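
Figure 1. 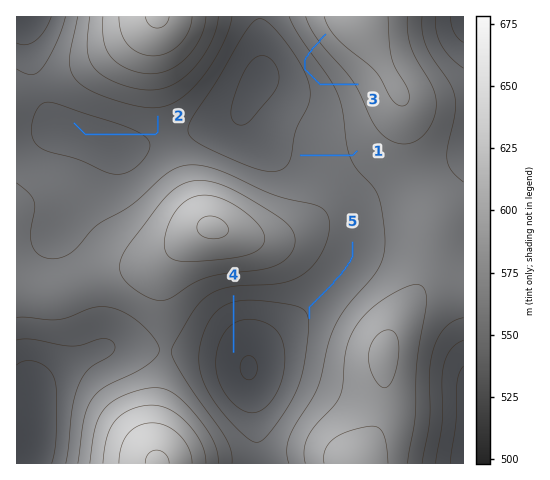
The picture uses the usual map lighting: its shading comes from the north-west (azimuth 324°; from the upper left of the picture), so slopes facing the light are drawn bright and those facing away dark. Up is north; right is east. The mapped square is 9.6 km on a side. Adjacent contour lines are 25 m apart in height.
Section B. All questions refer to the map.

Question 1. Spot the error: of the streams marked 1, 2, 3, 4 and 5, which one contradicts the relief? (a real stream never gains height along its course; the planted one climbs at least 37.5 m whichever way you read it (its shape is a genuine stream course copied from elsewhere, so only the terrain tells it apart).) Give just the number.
3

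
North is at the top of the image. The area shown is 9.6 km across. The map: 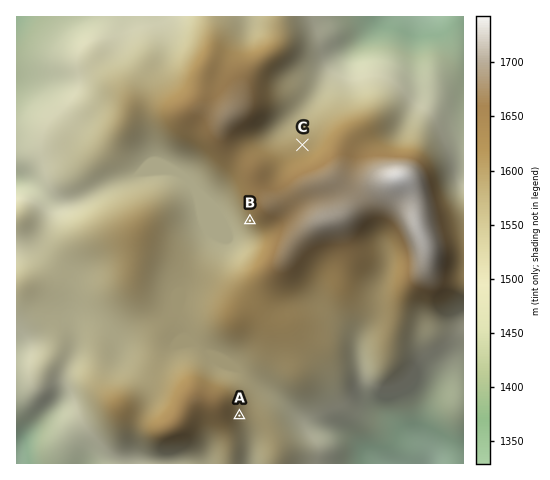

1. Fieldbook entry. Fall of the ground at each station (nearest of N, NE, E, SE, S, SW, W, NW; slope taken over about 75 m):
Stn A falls E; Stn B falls SW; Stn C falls N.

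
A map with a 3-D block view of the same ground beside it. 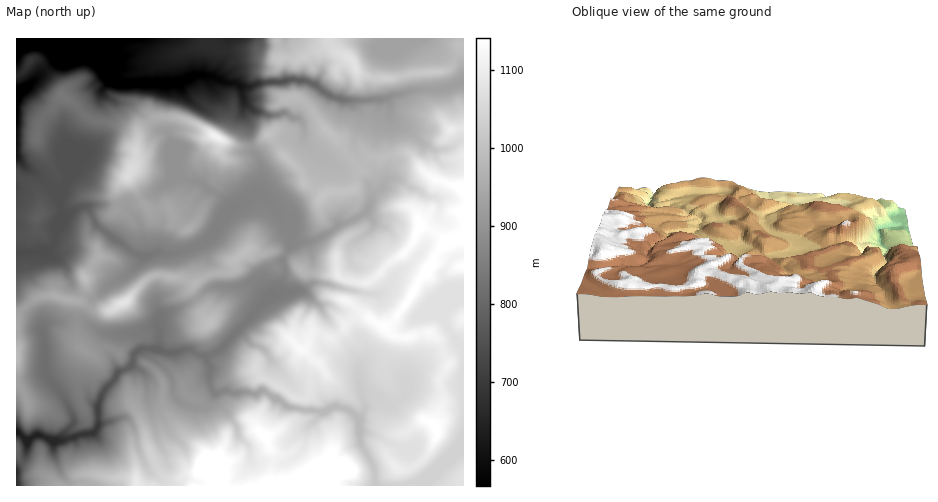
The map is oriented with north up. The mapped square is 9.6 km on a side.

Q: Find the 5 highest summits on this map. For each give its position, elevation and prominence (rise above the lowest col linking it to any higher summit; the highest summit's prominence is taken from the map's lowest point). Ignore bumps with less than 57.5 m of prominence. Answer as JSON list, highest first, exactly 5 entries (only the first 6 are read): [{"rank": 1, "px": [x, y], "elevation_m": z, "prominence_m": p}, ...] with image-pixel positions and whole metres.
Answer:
[{"rank": 1, "px": [451, 242], "elevation_m": 1161, "prominence_m": 145}, {"rank": 2, "px": [216, 137], "elevation_m": 1115, "prominence_m": 205}, {"rank": 3, "px": [124, 302], "elevation_m": 1084, "prominence_m": 202}, {"rank": 4, "px": [355, 65], "elevation_m": 1077, "prominence_m": 152}, {"rank": 5, "px": [129, 174], "elevation_m": 1063, "prominence_m": 112}]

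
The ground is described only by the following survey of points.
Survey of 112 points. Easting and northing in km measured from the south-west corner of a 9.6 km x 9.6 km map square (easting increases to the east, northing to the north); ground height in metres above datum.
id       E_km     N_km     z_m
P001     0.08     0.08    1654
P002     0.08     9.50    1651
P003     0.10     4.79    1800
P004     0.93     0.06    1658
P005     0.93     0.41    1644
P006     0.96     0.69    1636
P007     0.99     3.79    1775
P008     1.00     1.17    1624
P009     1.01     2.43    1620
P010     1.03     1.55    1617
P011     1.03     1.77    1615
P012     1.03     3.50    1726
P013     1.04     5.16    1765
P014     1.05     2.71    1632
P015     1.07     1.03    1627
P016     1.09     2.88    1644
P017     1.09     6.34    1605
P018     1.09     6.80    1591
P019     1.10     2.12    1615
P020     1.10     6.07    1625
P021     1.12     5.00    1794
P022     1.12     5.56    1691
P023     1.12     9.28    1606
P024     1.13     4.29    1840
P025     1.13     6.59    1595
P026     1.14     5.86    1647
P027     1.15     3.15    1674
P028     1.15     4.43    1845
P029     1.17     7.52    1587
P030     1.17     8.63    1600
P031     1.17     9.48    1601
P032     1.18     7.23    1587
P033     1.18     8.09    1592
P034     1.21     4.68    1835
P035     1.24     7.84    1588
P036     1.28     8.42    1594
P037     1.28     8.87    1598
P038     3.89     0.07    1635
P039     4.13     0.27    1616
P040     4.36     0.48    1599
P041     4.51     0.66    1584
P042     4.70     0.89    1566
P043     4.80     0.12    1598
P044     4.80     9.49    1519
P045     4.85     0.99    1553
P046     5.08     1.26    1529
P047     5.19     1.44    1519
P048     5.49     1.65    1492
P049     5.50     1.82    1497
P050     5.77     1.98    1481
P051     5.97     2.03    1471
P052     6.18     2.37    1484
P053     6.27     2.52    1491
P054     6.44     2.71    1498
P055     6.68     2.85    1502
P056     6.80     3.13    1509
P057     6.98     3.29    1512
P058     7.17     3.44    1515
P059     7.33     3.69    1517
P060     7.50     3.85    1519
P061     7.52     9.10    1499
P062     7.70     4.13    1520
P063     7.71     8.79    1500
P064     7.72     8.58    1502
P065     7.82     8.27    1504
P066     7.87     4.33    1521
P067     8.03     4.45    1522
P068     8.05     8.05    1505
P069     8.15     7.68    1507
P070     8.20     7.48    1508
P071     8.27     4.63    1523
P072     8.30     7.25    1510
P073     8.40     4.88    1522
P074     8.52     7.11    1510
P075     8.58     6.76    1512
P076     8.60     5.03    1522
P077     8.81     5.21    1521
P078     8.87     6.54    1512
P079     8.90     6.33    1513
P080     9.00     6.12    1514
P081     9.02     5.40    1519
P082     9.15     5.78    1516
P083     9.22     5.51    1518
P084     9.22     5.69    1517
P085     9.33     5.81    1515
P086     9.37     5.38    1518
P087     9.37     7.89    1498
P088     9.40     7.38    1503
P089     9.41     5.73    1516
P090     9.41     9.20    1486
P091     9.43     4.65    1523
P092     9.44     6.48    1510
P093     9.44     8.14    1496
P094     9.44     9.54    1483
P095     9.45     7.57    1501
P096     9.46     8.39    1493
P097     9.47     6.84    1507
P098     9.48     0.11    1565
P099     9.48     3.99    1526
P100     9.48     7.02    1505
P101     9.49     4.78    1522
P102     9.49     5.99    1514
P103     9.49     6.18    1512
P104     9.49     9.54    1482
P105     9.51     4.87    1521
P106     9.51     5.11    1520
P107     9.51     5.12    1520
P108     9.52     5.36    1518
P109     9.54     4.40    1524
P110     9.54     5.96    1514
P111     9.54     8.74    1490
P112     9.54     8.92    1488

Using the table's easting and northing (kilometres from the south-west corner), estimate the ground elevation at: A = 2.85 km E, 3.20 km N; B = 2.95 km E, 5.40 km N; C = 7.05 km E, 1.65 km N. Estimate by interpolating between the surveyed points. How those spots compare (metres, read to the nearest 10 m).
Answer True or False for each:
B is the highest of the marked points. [False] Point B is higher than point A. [False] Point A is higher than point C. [True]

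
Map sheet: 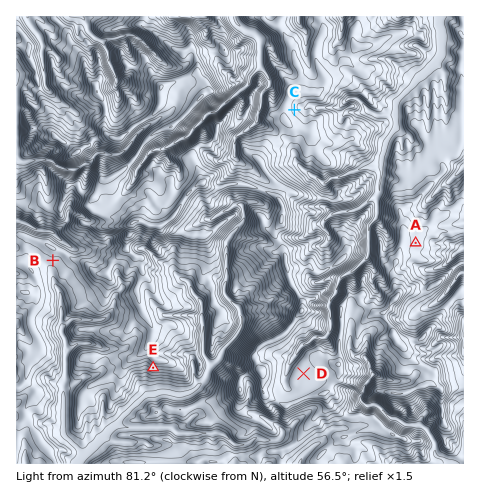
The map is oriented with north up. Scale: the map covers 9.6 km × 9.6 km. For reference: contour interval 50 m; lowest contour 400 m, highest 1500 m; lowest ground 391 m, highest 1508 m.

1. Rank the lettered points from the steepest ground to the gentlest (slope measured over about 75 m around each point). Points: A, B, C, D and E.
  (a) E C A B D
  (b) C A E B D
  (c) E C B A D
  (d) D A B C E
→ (c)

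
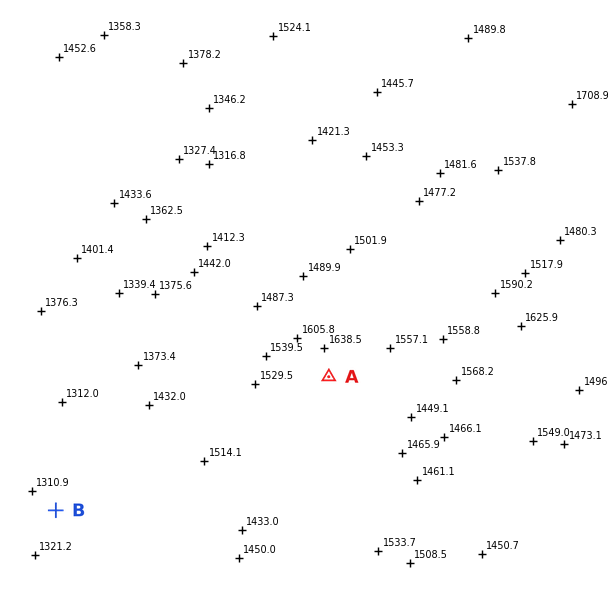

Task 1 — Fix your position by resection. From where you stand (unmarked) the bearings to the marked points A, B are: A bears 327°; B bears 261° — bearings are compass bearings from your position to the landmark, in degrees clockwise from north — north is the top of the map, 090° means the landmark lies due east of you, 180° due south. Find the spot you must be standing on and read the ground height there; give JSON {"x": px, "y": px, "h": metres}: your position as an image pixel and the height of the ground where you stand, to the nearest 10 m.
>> {"x": 382, "y": 459, "h": 1480}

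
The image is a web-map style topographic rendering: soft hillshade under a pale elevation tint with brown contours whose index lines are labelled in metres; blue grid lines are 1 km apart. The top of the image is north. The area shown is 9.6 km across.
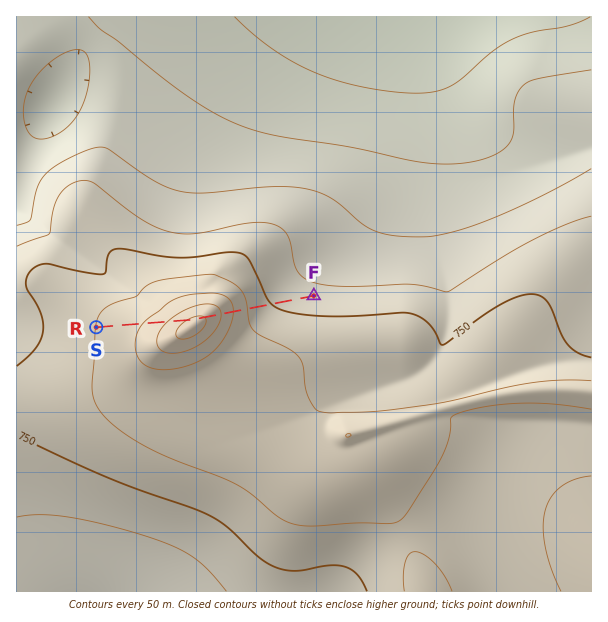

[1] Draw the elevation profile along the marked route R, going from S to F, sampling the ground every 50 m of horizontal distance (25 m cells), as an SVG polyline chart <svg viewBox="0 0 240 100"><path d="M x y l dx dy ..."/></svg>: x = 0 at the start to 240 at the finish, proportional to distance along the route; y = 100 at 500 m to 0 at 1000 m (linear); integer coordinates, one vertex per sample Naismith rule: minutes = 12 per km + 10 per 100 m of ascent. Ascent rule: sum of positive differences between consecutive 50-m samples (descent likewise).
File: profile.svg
<svg viewBox="0 0 240 100"><path d="M0 40l3-1 4 0 3-1 3-1 3 0 4-1 3 0 3-1 3-1 4 0 3-1 3 0 4-1 3-1 3-1 3 0 4-1 3-1 3-1 3-1 4-2 3-1 3-2 3-1 4-2 3-2 3-1 4-2 3-1 3-2 3-1 4 0 3-1 3 0 3 1 4 1 3 1 3 1 4 2 3 2 3 2 3 2 4 3 3 2 3 2 3 3 4 2 3 2 3 2 4 2 3 2 3 2 3 1 4 2 3 1 3 1 3 1 4 1 3 1 3 1 4 0 3 1 3 1 3 0 4 1 3 0 3 0 3 1 4 0 3 1 3 0 3 0 4 1 1 0"/></svg>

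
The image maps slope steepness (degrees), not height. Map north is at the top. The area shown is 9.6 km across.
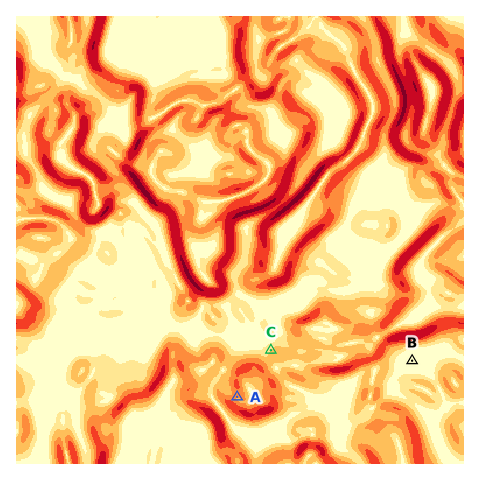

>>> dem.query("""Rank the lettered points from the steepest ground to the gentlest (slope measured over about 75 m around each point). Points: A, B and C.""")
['A', 'C', 'B']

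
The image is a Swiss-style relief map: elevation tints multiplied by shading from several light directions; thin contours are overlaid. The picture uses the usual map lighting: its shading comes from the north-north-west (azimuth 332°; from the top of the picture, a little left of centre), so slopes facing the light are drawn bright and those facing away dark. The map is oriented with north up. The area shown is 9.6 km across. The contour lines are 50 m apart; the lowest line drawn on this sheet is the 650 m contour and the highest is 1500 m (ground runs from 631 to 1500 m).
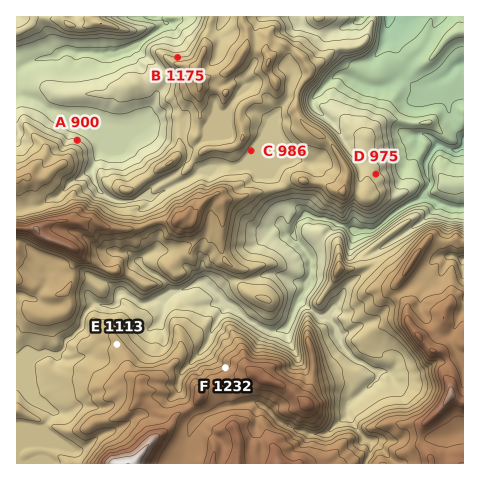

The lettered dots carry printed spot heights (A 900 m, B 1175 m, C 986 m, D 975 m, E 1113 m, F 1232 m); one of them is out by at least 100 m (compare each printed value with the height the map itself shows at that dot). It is B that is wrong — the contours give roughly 1000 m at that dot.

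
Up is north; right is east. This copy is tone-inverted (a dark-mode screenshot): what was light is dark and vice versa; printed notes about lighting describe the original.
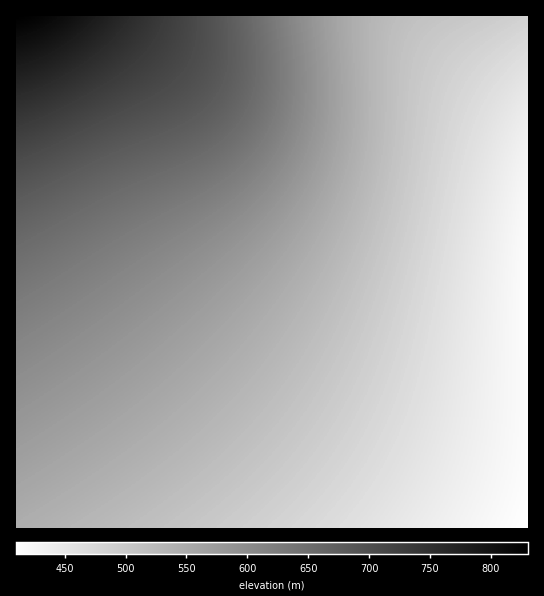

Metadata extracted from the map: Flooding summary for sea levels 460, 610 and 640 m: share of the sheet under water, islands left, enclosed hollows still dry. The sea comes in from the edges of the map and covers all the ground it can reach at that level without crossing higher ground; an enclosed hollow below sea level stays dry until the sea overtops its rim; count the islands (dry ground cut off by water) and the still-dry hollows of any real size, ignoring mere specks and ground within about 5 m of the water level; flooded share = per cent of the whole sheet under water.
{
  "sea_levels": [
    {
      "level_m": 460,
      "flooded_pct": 15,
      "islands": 0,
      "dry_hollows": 0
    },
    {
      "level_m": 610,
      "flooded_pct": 75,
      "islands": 0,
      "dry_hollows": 0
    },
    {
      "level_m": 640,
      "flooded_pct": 82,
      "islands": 0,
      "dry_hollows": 0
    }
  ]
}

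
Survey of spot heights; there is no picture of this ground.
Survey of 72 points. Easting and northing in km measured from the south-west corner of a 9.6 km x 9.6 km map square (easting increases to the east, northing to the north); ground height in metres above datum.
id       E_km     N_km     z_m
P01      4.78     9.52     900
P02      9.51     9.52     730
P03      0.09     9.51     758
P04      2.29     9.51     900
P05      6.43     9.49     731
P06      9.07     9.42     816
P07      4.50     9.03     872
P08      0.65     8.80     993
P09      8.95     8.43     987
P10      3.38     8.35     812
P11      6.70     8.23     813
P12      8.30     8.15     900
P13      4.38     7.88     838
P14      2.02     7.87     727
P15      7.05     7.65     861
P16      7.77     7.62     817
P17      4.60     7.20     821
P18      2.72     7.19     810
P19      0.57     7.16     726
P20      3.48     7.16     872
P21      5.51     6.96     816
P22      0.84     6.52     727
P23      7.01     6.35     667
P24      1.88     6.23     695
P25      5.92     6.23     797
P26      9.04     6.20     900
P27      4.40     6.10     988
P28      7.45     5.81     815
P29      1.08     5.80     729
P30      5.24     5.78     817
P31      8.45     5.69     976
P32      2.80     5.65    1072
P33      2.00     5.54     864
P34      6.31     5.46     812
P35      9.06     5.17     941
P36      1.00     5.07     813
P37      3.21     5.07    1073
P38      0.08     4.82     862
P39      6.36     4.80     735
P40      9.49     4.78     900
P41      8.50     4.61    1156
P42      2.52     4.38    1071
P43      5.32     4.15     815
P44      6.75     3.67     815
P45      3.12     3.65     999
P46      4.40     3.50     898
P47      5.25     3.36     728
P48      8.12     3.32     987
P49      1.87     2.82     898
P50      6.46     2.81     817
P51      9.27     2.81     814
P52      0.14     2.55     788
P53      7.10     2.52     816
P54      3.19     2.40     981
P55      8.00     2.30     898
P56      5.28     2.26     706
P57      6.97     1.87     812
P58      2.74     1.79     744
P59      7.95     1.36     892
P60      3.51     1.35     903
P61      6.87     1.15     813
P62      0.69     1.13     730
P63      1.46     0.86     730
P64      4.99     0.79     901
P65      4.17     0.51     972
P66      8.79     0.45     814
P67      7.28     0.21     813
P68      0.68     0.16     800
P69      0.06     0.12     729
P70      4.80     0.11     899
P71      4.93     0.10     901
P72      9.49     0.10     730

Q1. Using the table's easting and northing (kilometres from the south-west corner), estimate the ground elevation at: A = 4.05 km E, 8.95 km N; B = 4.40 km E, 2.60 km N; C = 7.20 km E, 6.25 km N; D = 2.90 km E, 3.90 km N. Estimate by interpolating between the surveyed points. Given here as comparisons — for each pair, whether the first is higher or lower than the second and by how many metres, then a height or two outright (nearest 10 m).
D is higher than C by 340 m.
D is higher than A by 200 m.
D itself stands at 1070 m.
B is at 900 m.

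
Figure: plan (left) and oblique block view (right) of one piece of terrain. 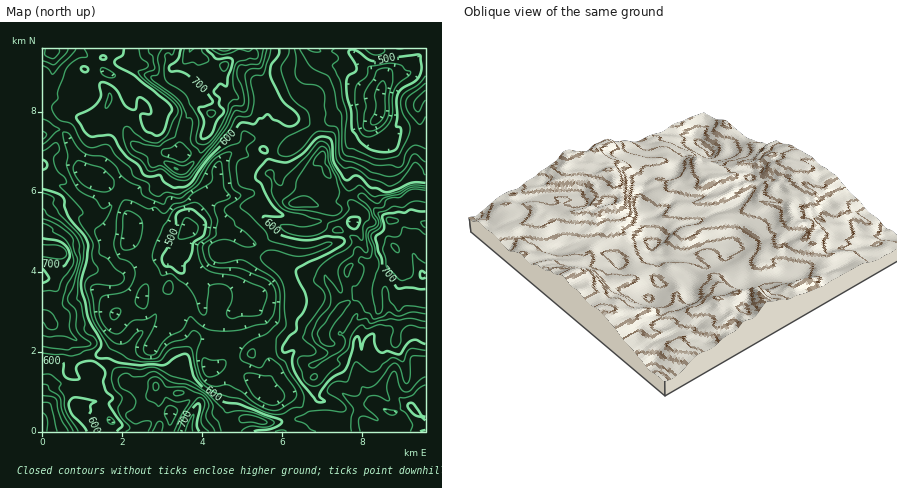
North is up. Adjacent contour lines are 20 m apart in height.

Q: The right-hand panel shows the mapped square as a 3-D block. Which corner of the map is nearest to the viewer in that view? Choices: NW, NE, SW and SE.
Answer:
SW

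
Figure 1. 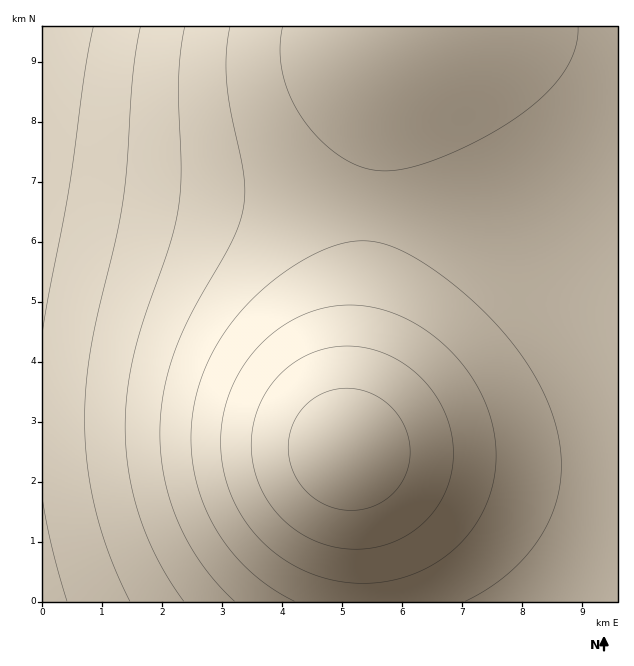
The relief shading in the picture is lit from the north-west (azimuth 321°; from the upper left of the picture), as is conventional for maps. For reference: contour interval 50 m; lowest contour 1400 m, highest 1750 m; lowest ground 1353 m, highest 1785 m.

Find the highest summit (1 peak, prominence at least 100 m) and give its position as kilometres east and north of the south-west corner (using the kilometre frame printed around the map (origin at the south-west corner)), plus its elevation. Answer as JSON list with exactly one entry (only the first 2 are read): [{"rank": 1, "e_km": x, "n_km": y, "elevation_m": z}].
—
[{"rank": 1, "e_km": 5.09, "n_km": 2.54, "elevation_m": 1785}]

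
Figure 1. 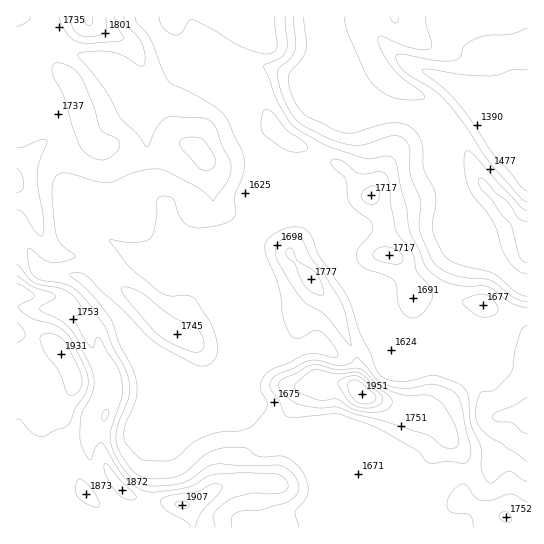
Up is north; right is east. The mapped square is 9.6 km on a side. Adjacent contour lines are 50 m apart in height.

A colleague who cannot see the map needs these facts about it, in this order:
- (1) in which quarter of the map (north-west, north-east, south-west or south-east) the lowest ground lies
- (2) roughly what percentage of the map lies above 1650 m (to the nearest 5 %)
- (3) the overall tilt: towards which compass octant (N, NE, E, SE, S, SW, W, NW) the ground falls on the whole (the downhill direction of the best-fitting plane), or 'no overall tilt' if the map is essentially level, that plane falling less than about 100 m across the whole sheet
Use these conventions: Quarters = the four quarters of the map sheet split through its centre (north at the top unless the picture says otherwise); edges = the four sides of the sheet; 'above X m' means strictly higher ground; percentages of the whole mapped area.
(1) The lowest ground is in the north-east quarter.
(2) Ground above 1650 m makes up about 55 % of the sheet.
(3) Overall the map slopes down towards the north-east.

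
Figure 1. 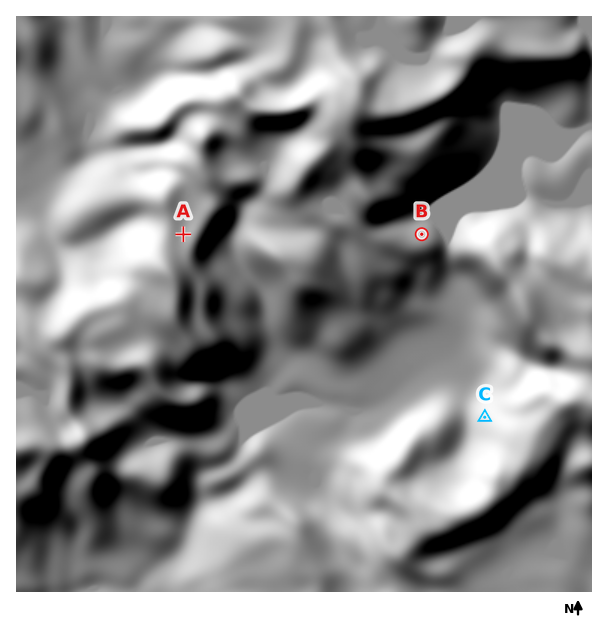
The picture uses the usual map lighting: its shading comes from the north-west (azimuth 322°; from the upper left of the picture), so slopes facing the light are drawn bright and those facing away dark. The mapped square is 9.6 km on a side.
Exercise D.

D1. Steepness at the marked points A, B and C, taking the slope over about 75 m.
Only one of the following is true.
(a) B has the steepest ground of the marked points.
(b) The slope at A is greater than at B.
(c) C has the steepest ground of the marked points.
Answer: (c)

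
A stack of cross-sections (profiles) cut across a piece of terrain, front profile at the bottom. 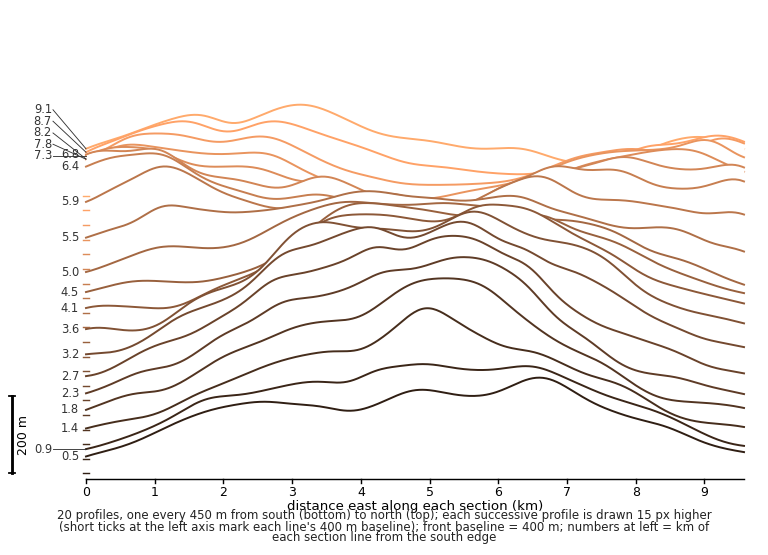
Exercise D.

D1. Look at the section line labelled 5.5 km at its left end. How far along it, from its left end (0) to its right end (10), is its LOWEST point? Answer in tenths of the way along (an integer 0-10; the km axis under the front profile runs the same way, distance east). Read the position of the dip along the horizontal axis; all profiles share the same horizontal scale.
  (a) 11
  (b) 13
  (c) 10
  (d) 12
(c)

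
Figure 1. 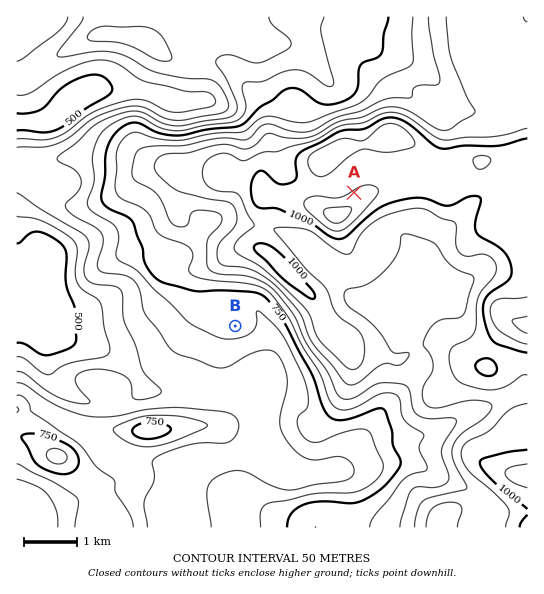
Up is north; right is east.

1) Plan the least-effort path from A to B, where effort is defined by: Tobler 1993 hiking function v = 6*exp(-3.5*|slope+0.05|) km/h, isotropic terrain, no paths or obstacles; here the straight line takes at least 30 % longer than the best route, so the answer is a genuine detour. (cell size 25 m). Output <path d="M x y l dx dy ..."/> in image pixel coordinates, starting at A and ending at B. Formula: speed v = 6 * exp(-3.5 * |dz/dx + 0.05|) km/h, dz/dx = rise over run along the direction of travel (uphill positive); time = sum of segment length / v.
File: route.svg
<path d="M354 193l-11 5-38 0-48 24-3 3-32 16-5 5-10 19 0 9 3 5 4 4 21 43"/>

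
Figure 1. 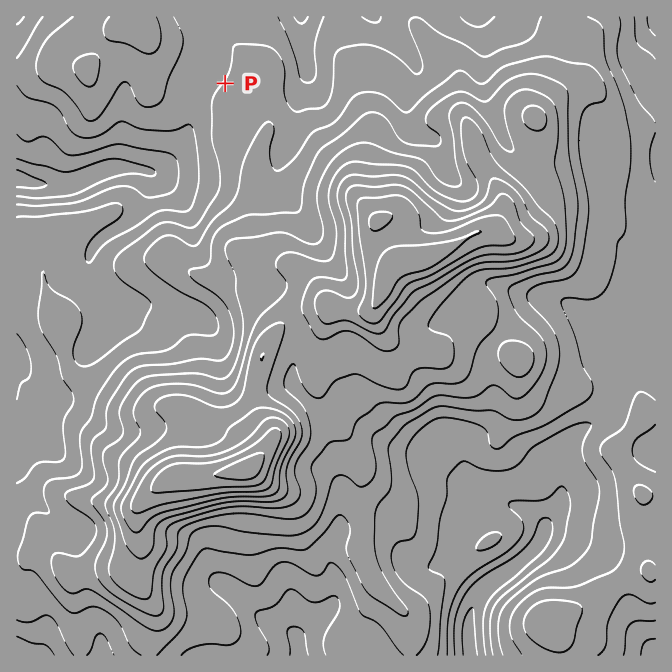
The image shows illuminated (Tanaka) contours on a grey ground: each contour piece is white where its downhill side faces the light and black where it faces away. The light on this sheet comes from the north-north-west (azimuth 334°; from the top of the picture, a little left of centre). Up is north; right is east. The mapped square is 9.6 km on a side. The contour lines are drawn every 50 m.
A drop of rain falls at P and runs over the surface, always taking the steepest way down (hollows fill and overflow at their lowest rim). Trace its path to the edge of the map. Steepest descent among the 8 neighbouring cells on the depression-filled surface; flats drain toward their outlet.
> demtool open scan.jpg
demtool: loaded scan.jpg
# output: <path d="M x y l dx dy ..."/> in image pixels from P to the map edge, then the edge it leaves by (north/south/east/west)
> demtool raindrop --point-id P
<path d="M225 83l-11-11-14 0-5 5-3 6 0 4-2 1 0 37-1 2 0 5-4 6-3 4 0 1-28 29-7 0-2-2-5 0-2-2-30 0-1 2-9 2-11 6-3 0-9 5-5 0-2 2-26 0-2-2-8 0-2-1-3 0-2-2-5 0-3-2"/>
exit: west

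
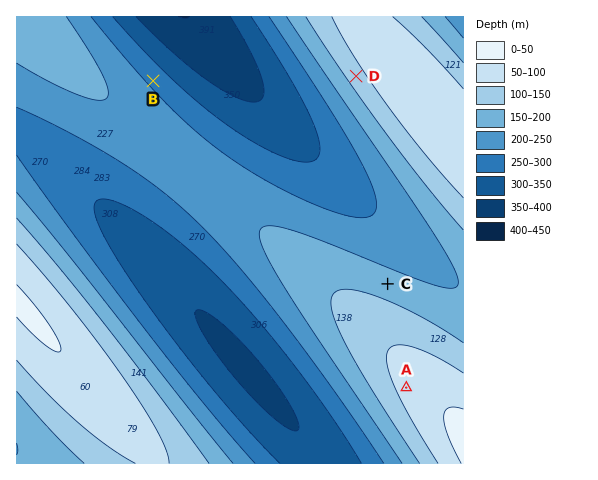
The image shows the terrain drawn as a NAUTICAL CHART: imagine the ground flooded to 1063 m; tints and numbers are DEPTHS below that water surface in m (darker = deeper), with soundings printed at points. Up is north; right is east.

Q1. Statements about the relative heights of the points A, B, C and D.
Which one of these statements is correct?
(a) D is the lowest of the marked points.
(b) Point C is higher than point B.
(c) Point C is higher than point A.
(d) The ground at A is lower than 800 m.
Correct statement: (b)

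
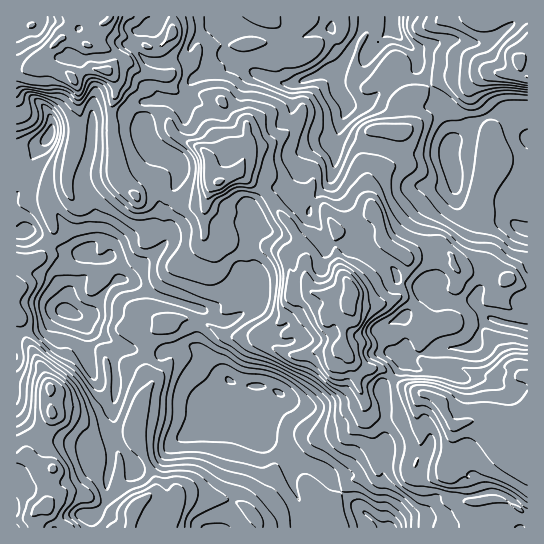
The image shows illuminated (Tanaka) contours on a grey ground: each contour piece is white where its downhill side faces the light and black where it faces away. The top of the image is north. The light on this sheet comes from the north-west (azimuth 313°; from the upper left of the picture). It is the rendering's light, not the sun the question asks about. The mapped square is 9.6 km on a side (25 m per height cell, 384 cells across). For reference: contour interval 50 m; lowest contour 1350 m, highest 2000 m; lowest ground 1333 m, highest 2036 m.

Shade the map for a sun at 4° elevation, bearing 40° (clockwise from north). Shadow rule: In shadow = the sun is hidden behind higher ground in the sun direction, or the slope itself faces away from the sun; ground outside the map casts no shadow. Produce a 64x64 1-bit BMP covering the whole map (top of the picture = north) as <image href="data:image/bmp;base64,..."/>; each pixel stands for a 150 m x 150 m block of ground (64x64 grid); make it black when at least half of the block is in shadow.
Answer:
<image width="64" height="64" href="data:image/bmp;base64,Qk0+AgAAAAAAAD4AAAAoAAAAQAAAAEAAAAABAAEAAAAAAAACAAATCwAAEwsAAAIAAAAAAAAA////AAAAAAD8DAf8//////nuE/n/////8eYB+//////AgAH//////+AAAf//////8BAD///////4AQf////7/8ATP//////8gB9///////AAH3//////8OAOf//////g+A5//////8D8DD//////wPwMP/////wA8A4////3+ADwDj////f4APAOP///5/AE8Cwf///vgA/gbB////4B/+DsH///zD+M5+g////A8ADP/////4HAAN//////A+9wn/////8Az2C//n///8gGAP//h///7gAff//n///PwH9//////8HAeH//////gB54f/////nAPn9/////8YE+fP/////zg78w/////9MHngD///+/0B+MAP///7+DPgAA////D4N8AAD///8P5zwAAP///9/HOAAD/////8YYAAP/////hjgAg/////8EMGGA//7//gAA84D/+H/8AAD/wP/4fxgBgP/A//D/AAHAf8D/8P8AAcB/wP/x/wAAwH/A//H+AAD/v+D/8PgAAH+/4P/w8AAAPj/w//DgGAAAH/j/88DAAOAf/P/3gcAA//////v7gAD/v///8/AAAP/////58ADwx////vHAA/zD//7xggAH/kP/zgfh4AX/Qf+MD/HgH8BH/4wHAzAAAAP/4DAAMB/wg//wWeIgf4GB//gfwiBeARH/gA=="/>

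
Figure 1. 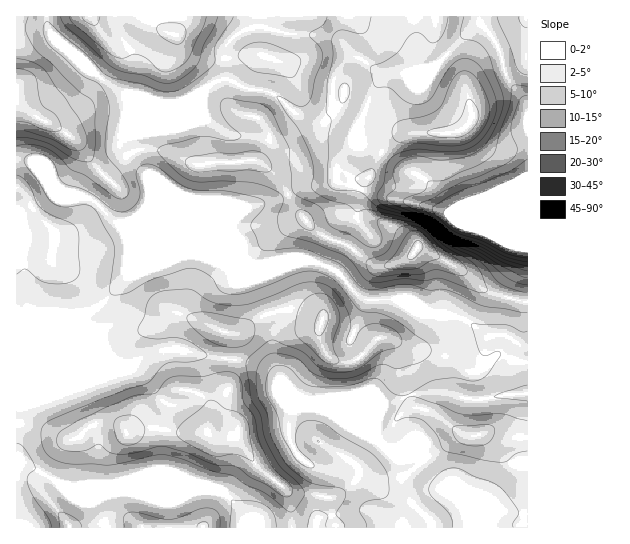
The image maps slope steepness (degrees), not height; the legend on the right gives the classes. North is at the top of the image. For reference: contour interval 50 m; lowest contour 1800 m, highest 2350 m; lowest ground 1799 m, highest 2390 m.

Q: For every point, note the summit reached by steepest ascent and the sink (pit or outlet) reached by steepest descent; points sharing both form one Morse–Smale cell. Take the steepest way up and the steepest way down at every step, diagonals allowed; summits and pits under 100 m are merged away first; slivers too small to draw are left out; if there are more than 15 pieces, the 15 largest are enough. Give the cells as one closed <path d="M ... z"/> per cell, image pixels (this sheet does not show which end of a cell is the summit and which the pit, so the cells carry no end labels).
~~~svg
<path d="M29 160l-13 1 0 26 11 10 9 17 17 16 2 13-3 12-3 4-27 4-6 3 1 202 4-4 6 1 36 22 18 6 109 0 9-4 22 2 16 15 7 9 1 7-2 6 72 0 1-6 6-5 32-6 16 0 32 17 7-17 14-14 15-6 17 1 4 3 0-5-14-9-23-25-13 1-18-6-13-12-12-6-6 1-12 24-10 11-9 2-12-3-11-5-14-17-4-13 3-22 12-4 18 1 44 17 10 7 8-27 27-10 33-3 22 7 16 1 42-7-7-16 0-15 4-9 7-6-9-3-11-8-20 0-25-17-8-3-20-1-33-15-35 0-11-7-20-22-21-10-13 0-14 4-61-1-20-8-17-3-72-30-27-24-16-2-9-4-10-8-4-11-8-7z"/><path d="M527 16l-266 0 0 12-15 1-9 6-10 10 0 30 4 6 14 7 21 3 9 4 20 18 11 6 9 2 11-2 6-6 1-8 5 7 21 12 1 5-7 16-16 20-1 14 3 4 47 14 35 7 28 9 20-8 58 0z"/><path d="M230 80l-11 0-8 4-30 29-56 23-2 11 2 6 5 2 9-6 19 0 40 16 48-5 12 1 17 13 10 15 12 22 18 20 16 9 19 7 21 17 7 3 12-2 20-8 7-9 4 0 40 21 17 16 13 8 28 8 9 0-1-96-58 0-20 8-28-9-35-7-47-14-3-4 1-14 16-20 7-16-1-5-21-12-5-7-1 8-6 6-5 2-15-2-11-6-20-18-9-4-17-2z"/><path d="M527 347l-7 6-4 9 0 15 6 16-19 2-22 5-16-1-22-7-33 3-27 10-8 27-10-7-32-13-19-5-11 0-12 4-3 22 4 13 14 17 11 5 17 3 11-9 15-28 6-1 12 6 13 12 18 6 13-1 21 24 12 7 5 7 28 28-33-30-17-1-15 6-14 14-4 7-2 10 124 0z"/><path d="M158 149l-19 0-11 6 18 20 13 5 19 15 15 6 50 50 6 12 6 2 32 0 14-4 13 0 21 10 20 22 11 7 35 0 33 15 20 1 8 3 25 17 16-1 18 10 7 1-1-45-8 0-33-10-25-22-40-21-4 0-7 9-20 8-12 2-7-3-21-17-19-7-16-9-18-20-12-22-10-15-17-13-12-1-48 5z"/><path d="M259 16l-212 0 0 7 5 12 10 10 52 43 21 11 12 0 16 5 15 0 21-8 16-15 14-2-2-4-2-28 16-15 9-4 11 0z"/><path d="M17 103l-1 56 13 1 14 7 8 7 4 11 6 6 13 6 16 2 27 24 72 30 17 3 20 8 25-1-6-4-2-8-50-50-15-6-19-15-13-5-17-19-20 17-6 2-29-36-17-12-20-10z"/><path d="M46 16l-30 1 0 85 21 15 20 10 17 12 29 36 11-6 14-14-5-8 2-11 56-23 16-15-19 6-15 0-16-5-12 0-8-3-33-23-9-10-23-18-13-14z"/><path d="M23 464l-7 5 1 59 70-1 28-10 14 2 13 9 100 0 3-6 0-4-8-12-16-15-22-2-9 4-109 0-18-6-20-14z"/><path d="M182 315l-8 1-10 13 4 32 8 25 3 3 19 4 10 9 3 8-1 11 6-15 13-20 4-31-1-20z"/><path d="M18 188l-2 1 1 76 5-2 27-4 3-4 3-12-2-13-17-16-9-17z"/><path d="M370 511l-16 0-28 5-10 6 0 5 84 0z"/><path d="M123 517l-8 0-21 8-19 2 66 0-10-7z"/>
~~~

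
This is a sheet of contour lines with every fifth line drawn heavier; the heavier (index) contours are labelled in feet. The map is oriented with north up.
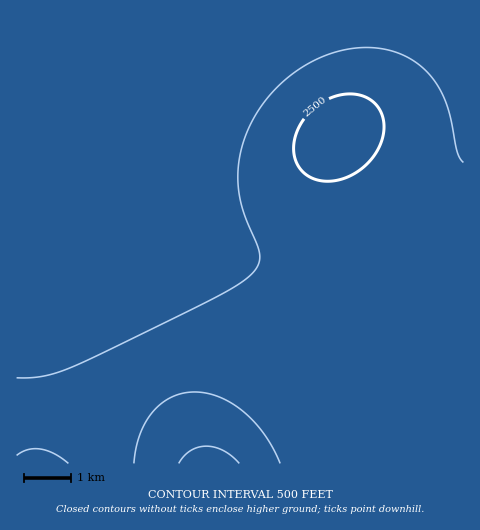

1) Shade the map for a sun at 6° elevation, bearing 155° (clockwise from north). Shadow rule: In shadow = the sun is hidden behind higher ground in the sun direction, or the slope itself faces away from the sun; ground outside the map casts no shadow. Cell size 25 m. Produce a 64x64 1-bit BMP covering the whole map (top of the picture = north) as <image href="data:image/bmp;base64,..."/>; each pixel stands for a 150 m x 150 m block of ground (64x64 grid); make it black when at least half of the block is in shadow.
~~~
<image width="64" height="64" href="data:image/bmp;base64,Qk0+AgAAAAAAAD4AAAAoAAAAQAAAAEAAAAABAAEAAAAAAAACAAATCwAAEwsAAAIAAAAAAAAA////AAAAAAAAAAAAAAAAAAAAAAAAAAAAAAAAAAAAAAAAAAAAAAAAAAAAAAAAAAAAAAAAAAAAAAAAAAAAAAAAAAAAAAAAAAAAAAAAAAAAAAAAAAAAAAAAAAAAAAAAAAAAAAAAAAAAAAAAAAAAAAAAAAAAAAAAAAAAAAAAAAAAAAAAAAAAAAAAAAAAAAAAAAAAAAAAAAAAAAAAAAAAAAAAAAAAAAAAAAAAAAAAAAAAAAAAAAAAAAAAAAAAAAAAAAAAAAAAAAAAAAAAAAAAAAAAAAAAAAAAAAAAAAAAAAAAAAAAAAAAAAAAAAAAAAAAAAAAAAAAAAAAAAAAAAAAAAAAAAAAAAAAAAAAAAAAAAAAAAAAAAAAAAAAAAAAAAAAAAAAAAAAAAAAAAAAAAAAAAAAAAAAAAAAAAAAAAAAAAAAAAAAAAAAAAAAAAAAAAAAAAAAAAAAAAAAAAAAAAAAAAAAAAAAAAAAAAAAAAAAAAAAAAAAAAAAAAAAAAAAAAAHgAAAAAAAAA/gAAAAAAAAH/gAAAAAAAAf/gAAAAAAAB//AAAAAAAAH/+AAAAAAAA//8AAAAAAAD//4AAAAAAAP//gAAAAAAA///AAAAAAAD//4AAAAAAAP//gAAAAAAA//8AAAAAAAD//wAAAAAAAH/+AAAAAAAAf/wAAAAAAAB/+AAAAAAAAH/wAAA=="/>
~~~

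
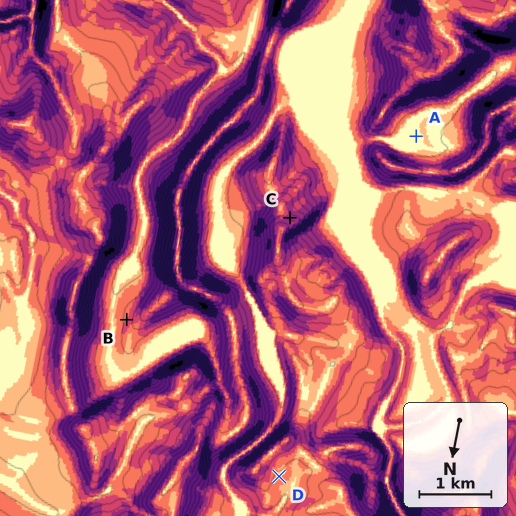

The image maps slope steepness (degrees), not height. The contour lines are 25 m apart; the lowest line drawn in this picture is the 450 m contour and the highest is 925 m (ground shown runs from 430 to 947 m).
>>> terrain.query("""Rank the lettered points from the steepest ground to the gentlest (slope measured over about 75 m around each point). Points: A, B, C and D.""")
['C', 'B', 'D', 'A']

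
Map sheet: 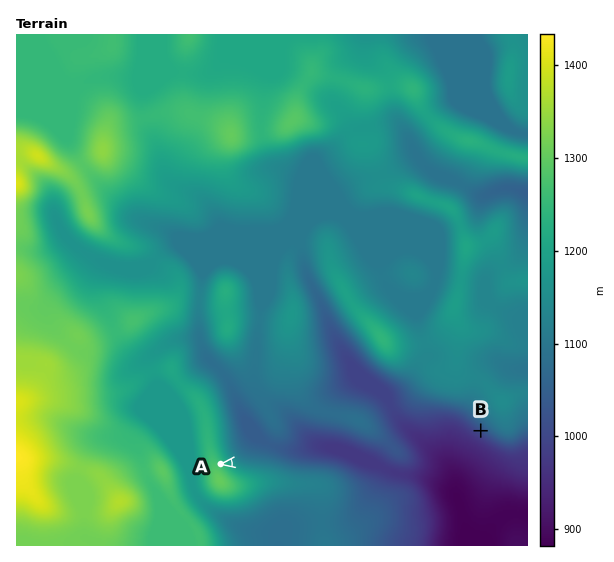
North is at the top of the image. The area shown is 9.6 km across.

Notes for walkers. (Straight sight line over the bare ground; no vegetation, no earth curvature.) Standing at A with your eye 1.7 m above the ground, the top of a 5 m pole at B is in view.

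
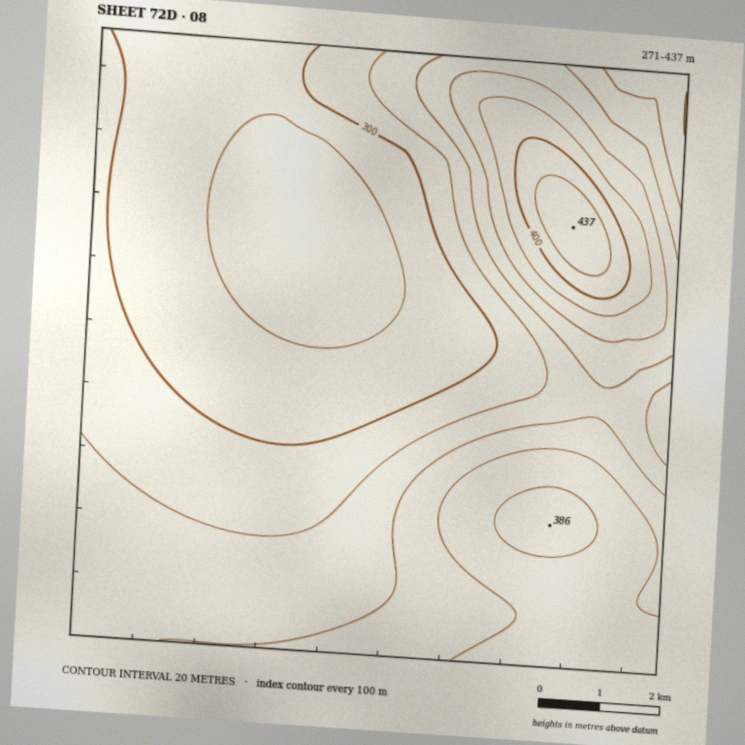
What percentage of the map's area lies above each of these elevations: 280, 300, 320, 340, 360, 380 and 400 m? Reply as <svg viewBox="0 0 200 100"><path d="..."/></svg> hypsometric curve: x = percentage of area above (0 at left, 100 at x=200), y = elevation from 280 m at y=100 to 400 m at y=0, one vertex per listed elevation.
<svg viewBox="0 0 200 100"><path d="M181 100l-44-17-34-16-38-17-24-17-26-16-9-17"/></svg>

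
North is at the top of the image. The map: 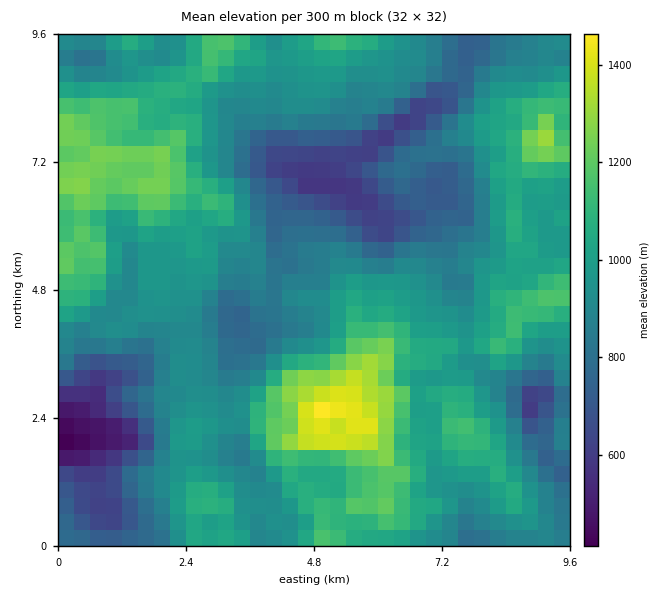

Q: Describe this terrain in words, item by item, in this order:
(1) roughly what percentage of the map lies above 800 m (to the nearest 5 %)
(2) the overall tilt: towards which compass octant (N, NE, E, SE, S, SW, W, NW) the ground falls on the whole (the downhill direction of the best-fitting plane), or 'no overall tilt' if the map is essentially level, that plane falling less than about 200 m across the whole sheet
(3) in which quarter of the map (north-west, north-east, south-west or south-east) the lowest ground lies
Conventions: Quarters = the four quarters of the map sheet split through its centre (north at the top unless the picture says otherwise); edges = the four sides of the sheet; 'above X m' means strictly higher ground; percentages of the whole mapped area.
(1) About 80 % of the map lies above 800 m.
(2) There is no overall tilt: the best-fitting plane is nearly level.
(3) The lowest point lies in the south-west quarter of the map.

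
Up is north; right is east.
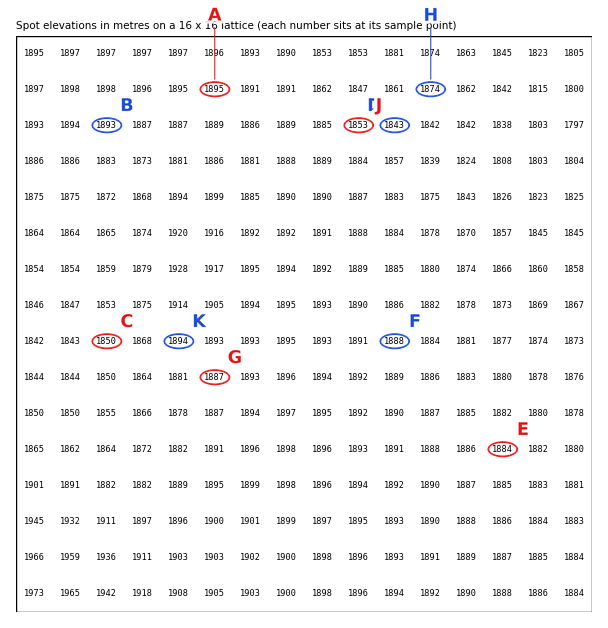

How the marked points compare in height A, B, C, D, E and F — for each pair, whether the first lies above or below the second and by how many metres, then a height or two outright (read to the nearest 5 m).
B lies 50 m above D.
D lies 50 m below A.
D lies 45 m below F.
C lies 45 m below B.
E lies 40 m above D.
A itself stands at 1895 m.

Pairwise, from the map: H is lower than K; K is higher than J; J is lower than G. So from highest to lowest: K G H J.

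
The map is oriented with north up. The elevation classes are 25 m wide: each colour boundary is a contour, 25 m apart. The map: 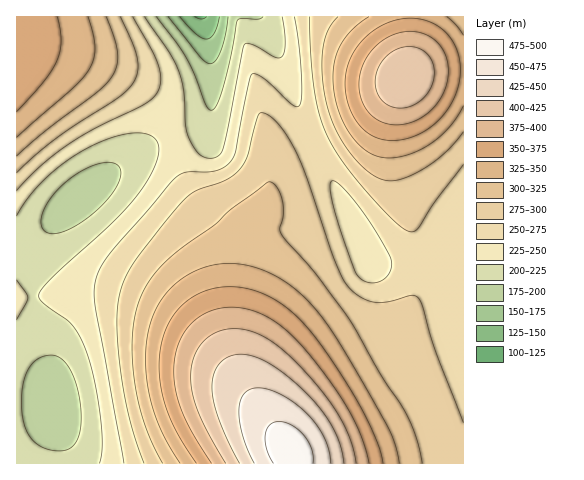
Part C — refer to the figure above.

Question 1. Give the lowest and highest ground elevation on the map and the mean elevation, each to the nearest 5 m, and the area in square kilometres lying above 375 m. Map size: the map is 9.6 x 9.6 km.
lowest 120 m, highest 490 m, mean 295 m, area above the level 13.1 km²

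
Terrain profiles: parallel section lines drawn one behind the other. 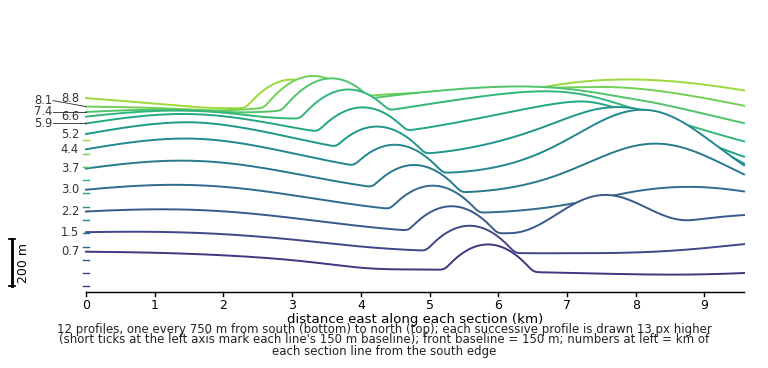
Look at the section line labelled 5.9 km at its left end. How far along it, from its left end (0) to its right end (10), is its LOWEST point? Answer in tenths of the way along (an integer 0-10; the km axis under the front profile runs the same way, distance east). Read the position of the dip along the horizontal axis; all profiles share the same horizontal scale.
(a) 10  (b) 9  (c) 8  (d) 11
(a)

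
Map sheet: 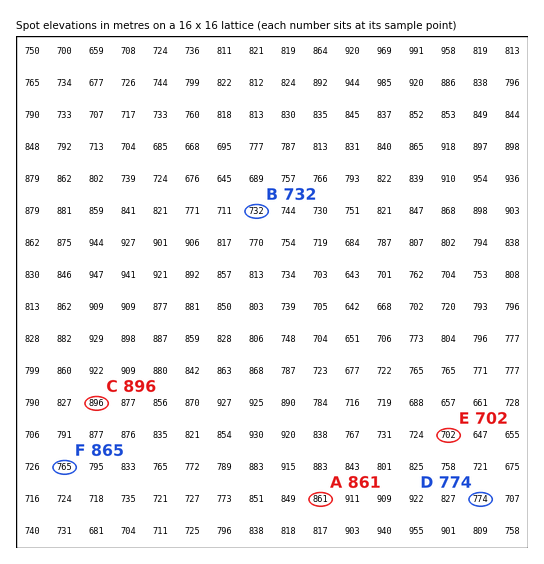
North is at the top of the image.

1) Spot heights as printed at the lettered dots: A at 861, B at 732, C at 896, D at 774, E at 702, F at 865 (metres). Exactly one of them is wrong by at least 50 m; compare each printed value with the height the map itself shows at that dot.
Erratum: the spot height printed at F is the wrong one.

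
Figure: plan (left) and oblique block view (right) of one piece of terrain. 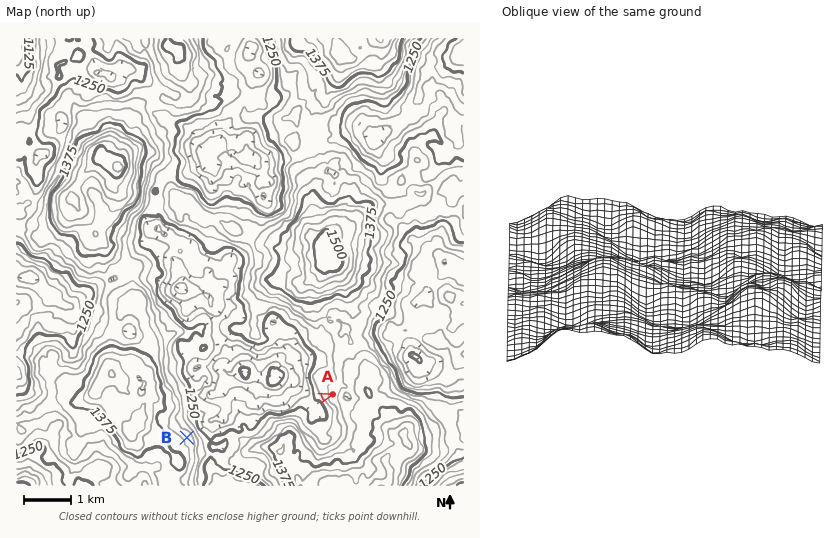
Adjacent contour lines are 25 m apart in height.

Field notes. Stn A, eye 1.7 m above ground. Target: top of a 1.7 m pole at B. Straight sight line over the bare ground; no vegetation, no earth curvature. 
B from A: visible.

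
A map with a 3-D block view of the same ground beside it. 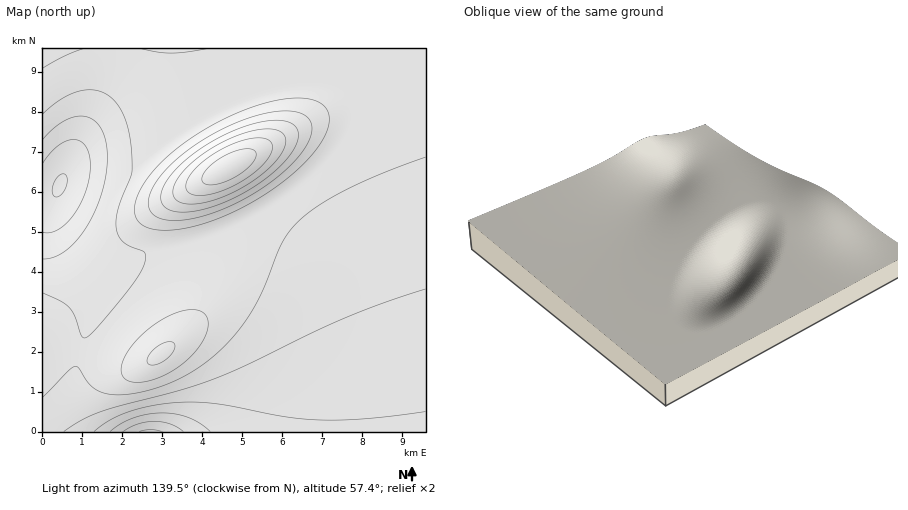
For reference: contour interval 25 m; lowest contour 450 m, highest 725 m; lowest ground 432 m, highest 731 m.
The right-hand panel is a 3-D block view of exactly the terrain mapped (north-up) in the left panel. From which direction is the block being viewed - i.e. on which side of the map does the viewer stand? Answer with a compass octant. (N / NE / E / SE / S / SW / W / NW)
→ NE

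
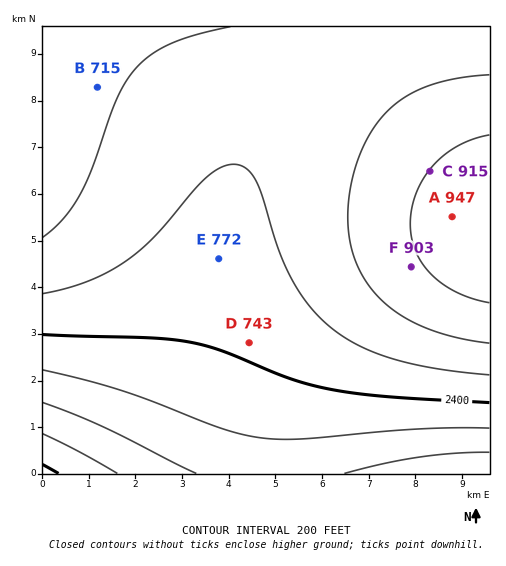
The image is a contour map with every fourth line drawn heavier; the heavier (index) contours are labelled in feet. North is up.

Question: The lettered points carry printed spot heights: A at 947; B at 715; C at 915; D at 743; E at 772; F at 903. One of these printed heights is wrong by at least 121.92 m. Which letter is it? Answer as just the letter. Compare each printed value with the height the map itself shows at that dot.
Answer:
B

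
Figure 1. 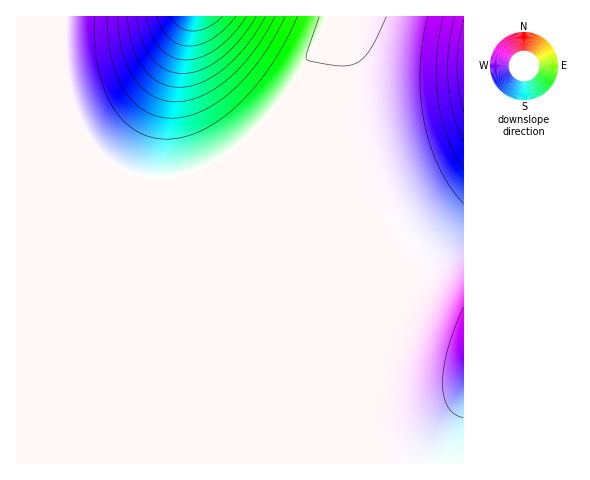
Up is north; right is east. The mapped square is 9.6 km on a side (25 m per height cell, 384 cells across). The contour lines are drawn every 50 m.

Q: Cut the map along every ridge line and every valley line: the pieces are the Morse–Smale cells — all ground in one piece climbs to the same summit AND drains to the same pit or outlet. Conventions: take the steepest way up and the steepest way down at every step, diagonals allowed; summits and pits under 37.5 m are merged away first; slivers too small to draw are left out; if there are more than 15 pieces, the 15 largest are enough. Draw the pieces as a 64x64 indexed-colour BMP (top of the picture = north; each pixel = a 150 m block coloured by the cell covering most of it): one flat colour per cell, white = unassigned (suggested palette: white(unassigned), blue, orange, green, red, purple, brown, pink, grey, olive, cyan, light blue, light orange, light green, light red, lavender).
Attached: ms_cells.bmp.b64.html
<image width="64" height="64" href="data:image/bmp;base64,Qk12CAAAAAAAAHYAAAAoAAAAQAAAAEAAAAABAAQAAAAAAAAIAAATCwAAEwsAABAAAAAAAAAA////ALR3HwAOf/8ALKAsACgn1gC9Z5QAS1aMAMJ34wB/f38AIr28AM++FwDox64AeLv/AIrfmACWmP8A1bDFABERERERERERERERERERERERERERERERERERERERERERERERERERERERERERERERERERERERERERERERERERERERERERERERERERERERERERERERERERERERERERERERERERERERERERERERERERERERERERERERERERERERERERERERERERERERERERERERERERERERERERERERERERERERERERERERERERERERERERERERERERERERERERERERERERERERERERERERERERERERERERERERERERERERERERERERERERERERERERERERERERERERERERERERERERERERERERERERERERERERERERERERERERERERERERERERERERERERERERERERERERERERERERERERERERERERERERERERERERERERERERERERERERERERERERERERERERERERERERERERERERERERERERERERERERERERERERERERERERERERERERERERERERERERERERERERERERERERERERERERERERERERERERERERERERERERERERERERERERERERERERERERERERERERERERERERERERERERERERERERERERERERERERERERERERERERERERERERERERERERERERERERERERERERERERERERERERERERERERERERERERERERERERERERERERERERERERERERERERERERERERERERERERERERERERERERERERERERERERERERERERERERERERERERERERERERERERERERERERERERERERERERERERERERERERERERERERERERERERERERERERERERERERERERERERERERERERERERERERERERERERERERERERERERERERERERERERERERERERERERERERERERERERERERERERERERERERERERERERERERERERERERERERERERERERERERERERERERERERERERERERERERERERERERERERERERERERERERERERERERERERERERERERERERERERERERERERERERERERERERERERERERERERERERERERERERERERERERERERERERERERERERERERERERERERERERERERERERERERERERERERERERERERERERERERERERERERERERERERERERERERERERERERERERERERERERERERERERERERERERERERERERERERERERERERERERERERERERERERERETMzMzERERERERERERERERERERERERERERERERERERETMzMzMRERERERERERERERERERERERERERERERERERETMzMzMxERERERERERERERERERERERERERERERERERETMzMzMzERERERERERERERERERERERERERERERERERERMzMzMzMRERERERERERERERERERERERERERERERERERMzMzMzMxEREREREREREREREREREREREREREREREREREzMzMzMzEREREREREREREREREREREREREREREREREREzMzMzMzMREREREREREREREREREREREREREREREREREzMzMzMzMxERERERERERERERERERERERERERERERERETMzMzMzMzERERERERERERERERERERERERERERERERERMzMzMzMzMRERERERERERIiIiIRERERERERERERERERMzMzMzMzMxERERERERESIiIiIiIhEREREREREREREREzMzMzMzMzEREREREREiIiIiIiIiIhEREREREREREREzMzMzMzMzMREREREREiIiIiIiIiIiIRERERERERERETMzMzMzMzMxEREREREiIiIiIiIiIiIiIRERERERERERMzMzMzMzMzERERERESIiIiIiIiIiIiIiEREREREREREzMzMzMzMzMRERERESIiIiIiIiIiIiIiIhEREREREREzMzMzMzMzMxERERESIiIiIiIiIiIiIiIiIRERERERETMzMzMzMzMzERERERIiIiIiIiIiIiIiIiIiERERERERMzMzMzMzMzMREREREiIiIiIiIiIiIiIiIiIhEREREREzMzMzMzMzMxEREREiIiIiIiIiIiIiIiIiIiIRERERETMzMzMzMzMzERERESIiIiIiIiIiIiIiIiIiIhERERETMzMzMzMzMzMRERERIiIiIiIiIiIiIiIiIiIiIRERERMzMzMzMzMzMxERERIiIiIiIiIiIiIiIiIiIiIiEREREzMzMzMzMzMzEREREiIiIiIiIiIiIiIiIiIiIiIRERETMzMzMzMzMzMRERESIiIiIiIiIiIiIiIiIiIiIiERERMzMzMzMzMzMxERERIiIiIiIiIiIiIiIiIiIiIiIhEREzMzMzMzMzMzEREREiIiIiIiIiIiIiIiIiIiIiIiERETMzMzMzMzMzMRERESIiIiIiIiIiIiIiIiIiIiIiIhERMzMzMzMzMzMxERERIiIiIiIiIiIiIiIiIiIiIiIiEREzMzMzMzMzMzEREREiIiIiIiIiIiIiIiIiIiIiIiIhETMzMzMzMzMzMRERESIiIiIiIiIiIiIiIiIiIiIiIiERMzMzMzMzMzMxERERIiIiIiIiIiIiIiIiIiIiIiIiIhEzMzMzMzMzMz"/>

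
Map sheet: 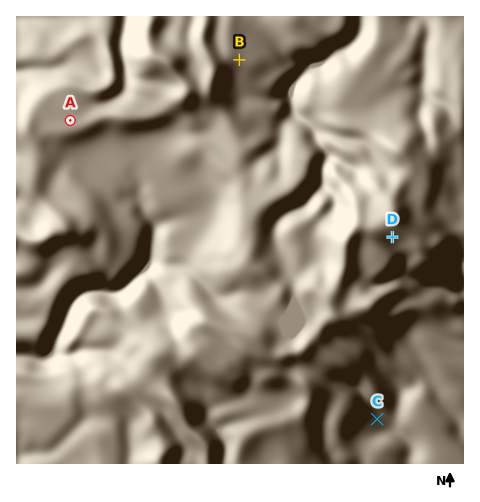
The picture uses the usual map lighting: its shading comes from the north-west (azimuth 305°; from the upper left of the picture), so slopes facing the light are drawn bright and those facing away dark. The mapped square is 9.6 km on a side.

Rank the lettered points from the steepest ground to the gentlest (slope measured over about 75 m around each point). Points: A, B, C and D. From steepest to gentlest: D C B A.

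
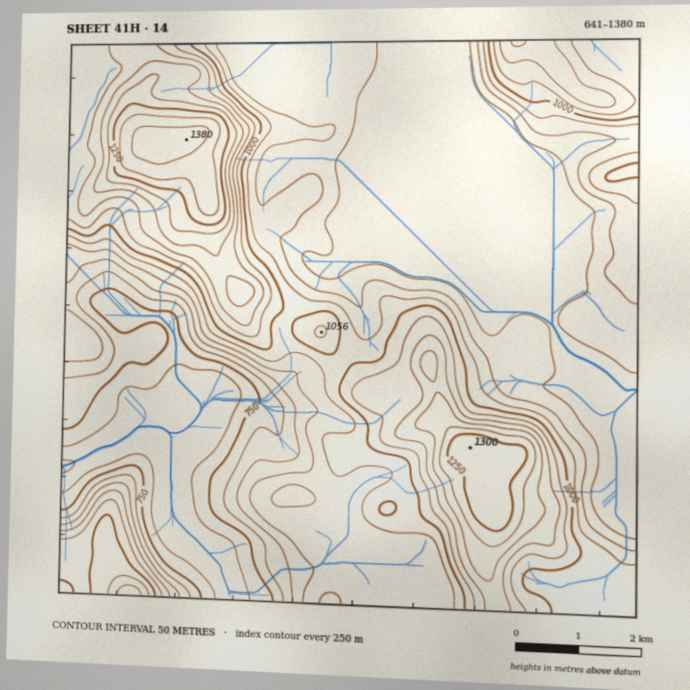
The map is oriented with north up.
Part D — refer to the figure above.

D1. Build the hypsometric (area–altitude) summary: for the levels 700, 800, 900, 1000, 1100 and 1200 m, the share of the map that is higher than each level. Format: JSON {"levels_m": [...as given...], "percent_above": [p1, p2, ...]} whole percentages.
{"levels_m": [700, 800, 900, 1000, 1100, 1200], "percent_above": [94, 86, 51, 29, 16, 7]}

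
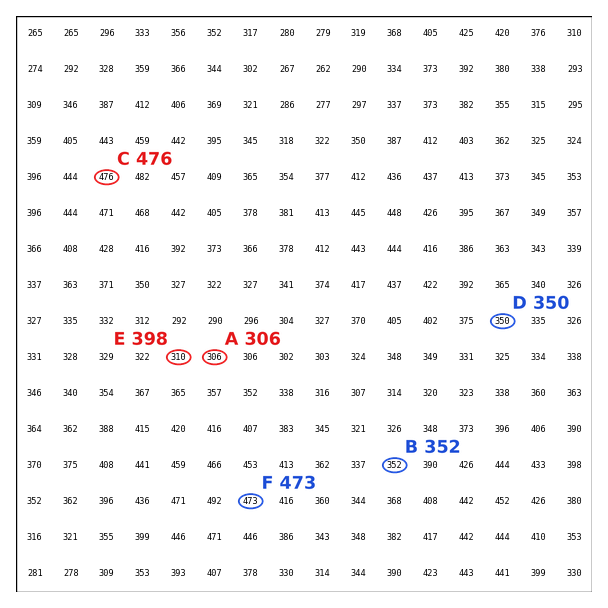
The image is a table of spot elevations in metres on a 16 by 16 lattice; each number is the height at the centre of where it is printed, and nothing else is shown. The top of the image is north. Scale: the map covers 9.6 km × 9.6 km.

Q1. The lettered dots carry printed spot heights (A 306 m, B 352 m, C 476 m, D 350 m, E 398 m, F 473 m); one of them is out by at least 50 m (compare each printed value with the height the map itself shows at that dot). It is E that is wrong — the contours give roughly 310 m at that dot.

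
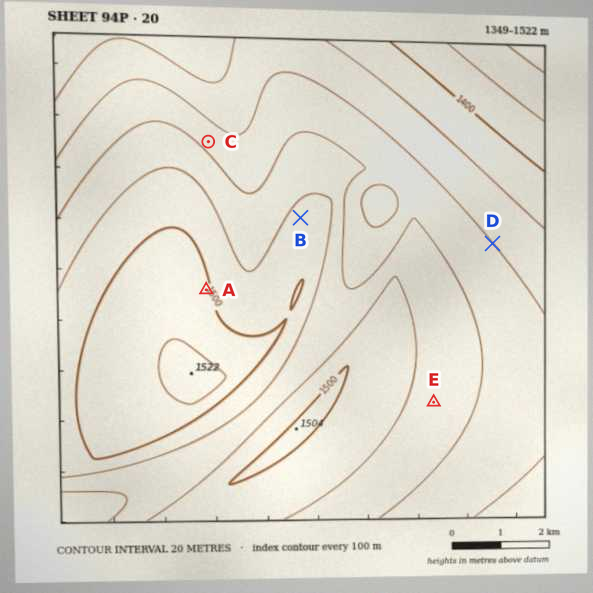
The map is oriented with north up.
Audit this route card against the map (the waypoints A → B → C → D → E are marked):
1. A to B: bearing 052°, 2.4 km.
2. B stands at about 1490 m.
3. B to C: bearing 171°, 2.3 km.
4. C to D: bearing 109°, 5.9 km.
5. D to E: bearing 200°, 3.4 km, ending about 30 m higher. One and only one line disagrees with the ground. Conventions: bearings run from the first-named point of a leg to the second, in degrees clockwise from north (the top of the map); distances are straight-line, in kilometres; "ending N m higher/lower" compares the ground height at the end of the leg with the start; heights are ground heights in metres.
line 3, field bearing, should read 310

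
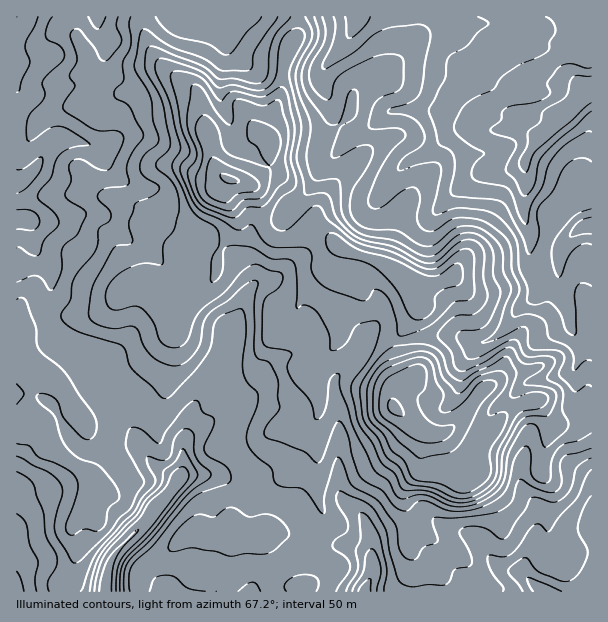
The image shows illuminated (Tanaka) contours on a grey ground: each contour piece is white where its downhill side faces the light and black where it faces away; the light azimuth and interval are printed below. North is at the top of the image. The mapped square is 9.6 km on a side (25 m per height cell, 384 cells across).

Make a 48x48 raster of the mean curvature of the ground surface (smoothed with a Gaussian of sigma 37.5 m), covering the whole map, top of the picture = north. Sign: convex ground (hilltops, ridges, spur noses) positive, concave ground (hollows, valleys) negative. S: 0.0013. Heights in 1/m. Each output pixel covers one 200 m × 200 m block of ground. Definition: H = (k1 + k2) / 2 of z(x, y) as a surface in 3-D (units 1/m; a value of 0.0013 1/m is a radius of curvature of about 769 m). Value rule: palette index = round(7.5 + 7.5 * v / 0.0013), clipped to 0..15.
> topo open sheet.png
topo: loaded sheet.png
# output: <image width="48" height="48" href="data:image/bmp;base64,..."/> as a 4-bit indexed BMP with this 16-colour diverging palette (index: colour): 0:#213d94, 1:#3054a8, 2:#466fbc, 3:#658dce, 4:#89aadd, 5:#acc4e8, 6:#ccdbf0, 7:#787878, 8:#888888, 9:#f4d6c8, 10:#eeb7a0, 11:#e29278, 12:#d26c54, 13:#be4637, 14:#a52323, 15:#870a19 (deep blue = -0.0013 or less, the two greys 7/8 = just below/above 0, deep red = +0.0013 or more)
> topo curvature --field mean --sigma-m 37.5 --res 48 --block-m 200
<image width="48" height="48" href="data:image/bmp;base64,Qk32BAAAAAAAAHYAAAAoAAAAMAAAADAAAAABAAQAAAAAAIAEAAATCwAAEwsAABAAAAAAAAAAlD0hAKhUMAC8b0YAzo1lAN2qiQDoxKwA8NvMAHh4eACIiIgAyNb0AKC37gB4kuIAVGzSADdGvgAjI6UAGQqHAHi7jWCPxliIiJV5vcmYAMuHaJd6vEBalniJrIB/pmeIeJZnd4m9sEqYmXepUgmrp4ZVq6Av6pd4eId3dme9oEupdnqUZkypl4dlqsMEzLl4iIiYeHZWYWy4abpVukioiHd6x8wwK8uYeJiYiJhooVqomXU3umaXeGZ7yK+yA8ypeJeZh3mrYXiadDNXmGWXaGVoqpmuMHy5eZeIdmq3I4mXJFVWiHWHdoeHe6eucAnaiYZmZntRNmqQB7uFaWN4hXdlWamZ3ACsmGZ4h4s2qWnGa//qdCfblVVWabh4zXADRnd4l4w2uWS/6onfkl/ZhWd5qZd6coI5eHd3d4w1l4WMhnefgT6TZWradmaIJ/ReqHeHd4s2hZuHVnZ7Uiqid6e3Z5eGS7E7qHmoiItDdXmJu5ZsoyfWmdeGeJiGeaZGiHiqqppDd2etu8hK9gTrmNd3iZhniJdoZ3Z4h5tDjN3ZVL1U+iSXeqZ3iYZ5d6hYh3ZnZXtDae+WYz2xS/+zXId3iGeIZ6hmh2Zohpo3ictmrEb8UJ/6O5d4l3d3d5lmd3lkiag3iduKp1Tv9gA2O9mZd3d3h4mFZ2p2q7hTNszf1RKJys+SHJmHd3ZniImXVml1Z5qWI4Z92WMn+yv+WZhmZlVWiaqpZlfKdlipY3YkZ3QBnyFZV6hmZneFaKuoVUW7mWeJdGl0MzR0CaZkObh3mqqWaJqWNEWpiXiIdkeblkeqU9qWTbd4mImWeYm4VUS5mHdmiEat2miZcFelTchVd3rIeHebqEO5mGZ4qUaod2q6pzOTjJplmHnMmXd5ymJUeHqqllmruquHvHWUqnpliIeJmWZ3q4VFOKl2VYzsm/p2ZhiTqIdXh3iIh2iImXZpRoZ3jO61JuyYhwuDuJWJlliWVpmIiGaLl1fO/bljJL7aqhqRvLaZh3l1eId3Z4a7q4j8VFZVVYzJmibCK0JmWKhpmHdkJaWWWcm1E1d2RpiHiAfLEDNmVFRod4ZGW5KFRstzNWiYNJh4lgzMmNqpmZqqmYNt73SlIoyWRWiqg1d4qBubu2q5mZqWRDGfuq73iTmnZleplzVnqQd5lzR3eIdGh0favvyZ2jWah1SLuWVVaAeJqLJay4V5vKyX+VRapERauXQ3q4Z3dAmpqcc4ulN4mWUXs1Z8kldGu4dTSpeKyRaqmZpCM0RGVERutHiNxViEaqm7hXeJrXFrqXuFZ6lmVmfPxGqbyGaYVIvLhlZENWQWm3q4ial3iFi8oYuap3drtiV3ZniYiIlATXeKu5mHdVmcY/x8t3VKp0NFZmeHZWdkB0Zmh2iXVIqfSehM9kNrqIqph3eJqrzMUXqZhnl1WLvvR4MH1TOaqZmYiId4h3ZoQ1d4qYZonN25Q1M45SF5mZmHeHZ3iIh1THdTWoWIncdVVGh4+lMmiJmYdmd3d4mZrYmFjZREzGNWZmh4/5dCeYiZhoh2Z4iJiHi6u0VW2EVnhndoz+lzWYd5mJmIiYeIiGapizeatld4l4dEapaXJ4d4iKmaq6iYeA=="/>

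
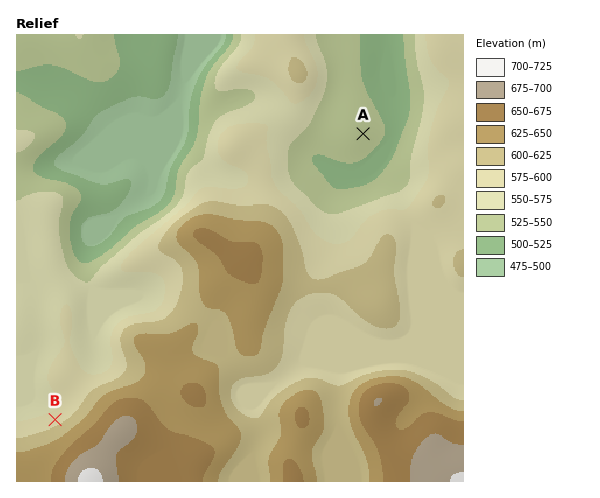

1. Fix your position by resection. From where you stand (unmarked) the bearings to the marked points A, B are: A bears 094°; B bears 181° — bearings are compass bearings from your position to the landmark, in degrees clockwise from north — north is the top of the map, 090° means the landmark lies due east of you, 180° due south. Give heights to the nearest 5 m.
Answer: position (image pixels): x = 60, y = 113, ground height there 520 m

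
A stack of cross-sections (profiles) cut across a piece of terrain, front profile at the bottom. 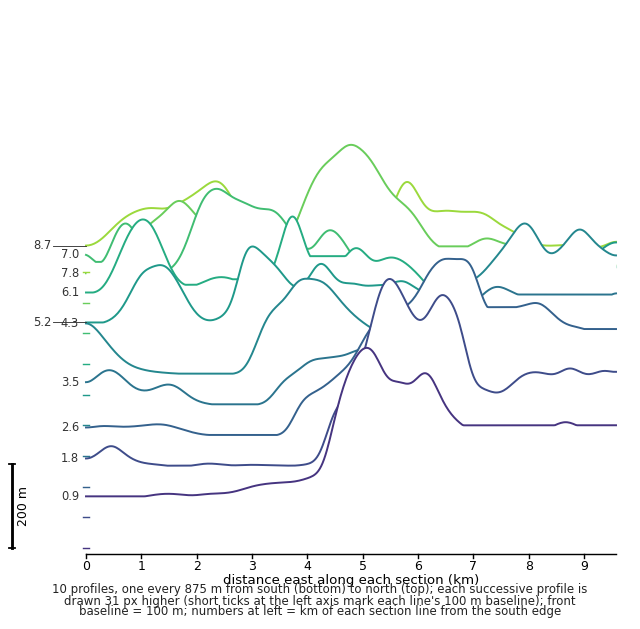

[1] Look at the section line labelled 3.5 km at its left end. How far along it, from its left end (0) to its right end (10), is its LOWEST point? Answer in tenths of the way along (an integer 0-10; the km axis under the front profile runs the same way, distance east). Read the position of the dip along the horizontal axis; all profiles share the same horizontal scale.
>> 3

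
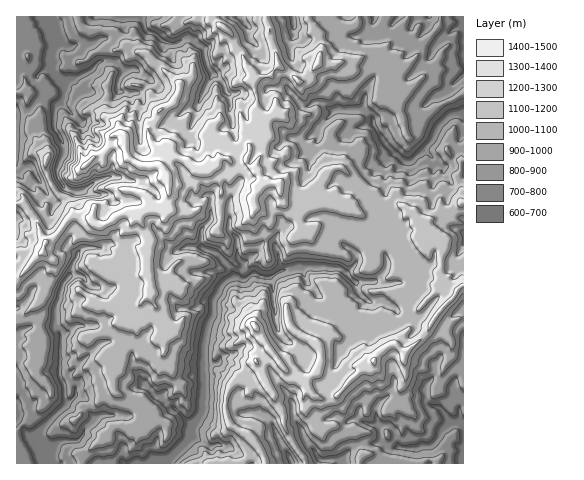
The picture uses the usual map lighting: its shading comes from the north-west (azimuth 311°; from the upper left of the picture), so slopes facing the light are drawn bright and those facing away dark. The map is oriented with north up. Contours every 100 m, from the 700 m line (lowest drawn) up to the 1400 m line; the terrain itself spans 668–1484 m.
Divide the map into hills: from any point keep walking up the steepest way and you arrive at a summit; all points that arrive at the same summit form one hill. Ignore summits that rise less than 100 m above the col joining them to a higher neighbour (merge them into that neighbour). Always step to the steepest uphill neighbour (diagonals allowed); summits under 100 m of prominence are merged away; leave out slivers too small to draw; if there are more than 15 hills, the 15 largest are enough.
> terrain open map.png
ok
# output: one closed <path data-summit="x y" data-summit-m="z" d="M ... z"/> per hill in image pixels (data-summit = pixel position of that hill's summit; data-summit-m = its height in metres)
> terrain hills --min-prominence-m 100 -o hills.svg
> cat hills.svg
<path data-summit="166 176" data-summit-m="1484" d="M463 16l-447 1 1 447 221-1-1-9-6-5-13-5-9 2-18-11 0-8 12-18 0-60 4-24 6-13 0-13 7-13 11-9 13 3 8-6 18 3 11-7 21-2 4 13 20 19 20-2 11-9 12 13 7 0 2-7-5-14 7-4 7-11 0-7-7-15 0-6 6-7-4-13 5-9-2-19 1-26 6-10 4 0 8 7 7 0 13-12 18 16 2 9 7 8 0 6-5 9 5 16 3 4 10 1z"/><path data-summit="256 327" data-summit-m="1438" d="M424 149l-13 12-7 0-8-7-4 0-6 10-1 26 2 19-5 8 4 14-6 7 0 6 7 15 0 7-7 11-7 4 5 14-2 7-7 0-12-13-11 9-20 2-20-19-4-13-21 2-11 7-14-3-4 0-8 6-13-3-11 9-7 13 0 13-6 13-3 16-1 68-12 18 2 10 9 4 7 5 9-2 13 5 6 5 1 10 53 0-2-9 18-11 13 15 23 1 8-12-3-27-12-5-5-9-5-19 3-6 7 0 4-4-4-14 11-22 32-16 16-3 3-3-1-10 19 9 0 9 15 13 5 10 5 5 1-23 6-12 16-12 0-89-10-3-5-10-3-10 5-9 0-6-7-8-1-8z"/><path data-summit="374 361" data-summit-m="1319" d="M398 311l0 9-3 3-10 1-17 9-15 5-6 4-3 9-6 6-2 8 4 9 0 4-4 4-7 0-3 6 5 19 6 10 7 4 16-1 5 3 13 3-2-19 13-12 23 4 7 3 8-2-1-12 9-14 5-18-9-15-15-13 0-9z"/>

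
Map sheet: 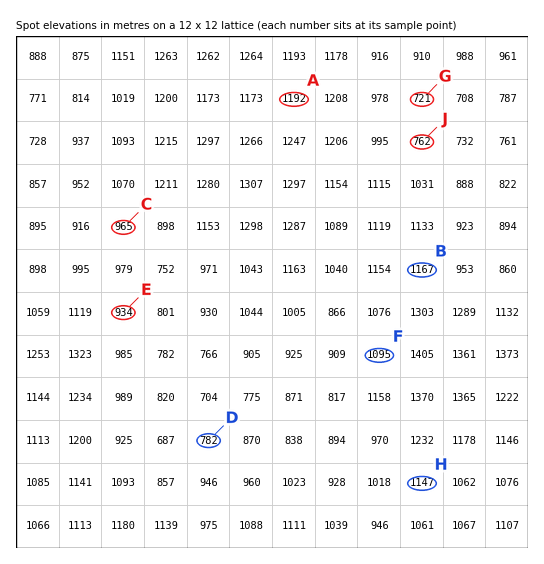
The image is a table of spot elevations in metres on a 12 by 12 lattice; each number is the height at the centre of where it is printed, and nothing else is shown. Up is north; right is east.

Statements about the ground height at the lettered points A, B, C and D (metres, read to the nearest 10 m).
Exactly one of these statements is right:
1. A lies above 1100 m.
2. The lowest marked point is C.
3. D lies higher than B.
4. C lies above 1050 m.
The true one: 1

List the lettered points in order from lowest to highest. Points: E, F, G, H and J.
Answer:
G J E F H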